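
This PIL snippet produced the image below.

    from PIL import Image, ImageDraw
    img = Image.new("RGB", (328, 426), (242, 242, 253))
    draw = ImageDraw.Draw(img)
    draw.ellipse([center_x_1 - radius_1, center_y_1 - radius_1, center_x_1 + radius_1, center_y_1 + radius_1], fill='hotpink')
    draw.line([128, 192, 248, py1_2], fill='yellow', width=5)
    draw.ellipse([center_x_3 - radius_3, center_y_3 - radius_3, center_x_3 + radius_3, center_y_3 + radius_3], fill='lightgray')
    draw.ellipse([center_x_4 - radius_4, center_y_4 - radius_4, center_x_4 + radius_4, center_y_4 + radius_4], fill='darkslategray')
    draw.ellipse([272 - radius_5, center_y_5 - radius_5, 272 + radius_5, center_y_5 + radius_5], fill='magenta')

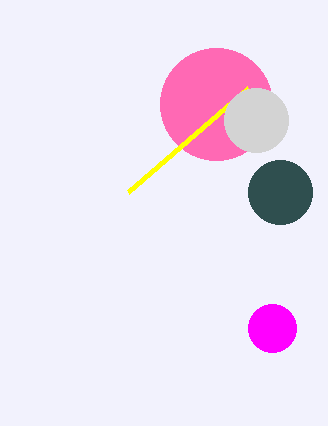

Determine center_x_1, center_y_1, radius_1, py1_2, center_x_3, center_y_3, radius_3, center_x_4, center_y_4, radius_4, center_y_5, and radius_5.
center_x_1 = 216
center_y_1 = 104
radius_1 = 56
py1_2 = 88
center_x_3 = 256
center_y_3 = 120
radius_3 = 32
center_x_4 = 280
center_y_4 = 192
radius_4 = 32
center_y_5 = 328
radius_5 = 24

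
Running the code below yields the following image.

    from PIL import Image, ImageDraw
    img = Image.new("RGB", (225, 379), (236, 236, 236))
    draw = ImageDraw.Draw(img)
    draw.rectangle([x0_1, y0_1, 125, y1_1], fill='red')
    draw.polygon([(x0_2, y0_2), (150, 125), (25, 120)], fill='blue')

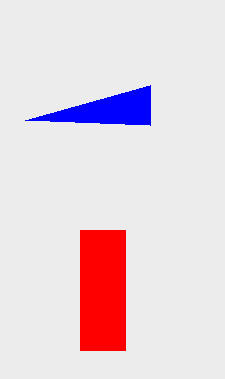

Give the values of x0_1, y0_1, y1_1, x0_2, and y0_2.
x0_1 = 80; y0_1 = 230; y1_1 = 350; x0_2 = 150; y0_2 = 85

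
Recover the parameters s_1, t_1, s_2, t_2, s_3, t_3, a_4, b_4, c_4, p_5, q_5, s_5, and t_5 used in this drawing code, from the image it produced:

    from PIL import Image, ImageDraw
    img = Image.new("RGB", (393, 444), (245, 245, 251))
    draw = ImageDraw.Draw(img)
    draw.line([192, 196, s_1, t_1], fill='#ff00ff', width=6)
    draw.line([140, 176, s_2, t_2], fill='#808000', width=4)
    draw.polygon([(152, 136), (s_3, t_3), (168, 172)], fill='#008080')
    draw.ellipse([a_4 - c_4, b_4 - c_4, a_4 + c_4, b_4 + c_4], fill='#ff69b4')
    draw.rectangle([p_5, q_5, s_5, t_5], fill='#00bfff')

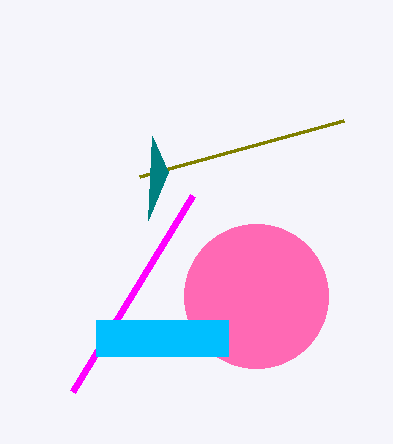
s_1 = 72, t_1 = 392, s_2 = 344, t_2 = 120, s_3 = 148, t_3 = 220, a_4 = 256, b_4 = 296, c_4 = 72, p_5 = 96, q_5 = 320, s_5 = 228, t_5 = 356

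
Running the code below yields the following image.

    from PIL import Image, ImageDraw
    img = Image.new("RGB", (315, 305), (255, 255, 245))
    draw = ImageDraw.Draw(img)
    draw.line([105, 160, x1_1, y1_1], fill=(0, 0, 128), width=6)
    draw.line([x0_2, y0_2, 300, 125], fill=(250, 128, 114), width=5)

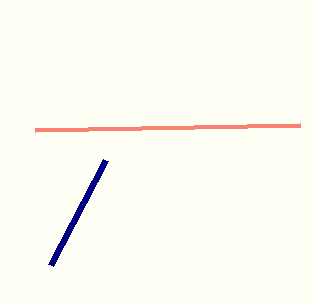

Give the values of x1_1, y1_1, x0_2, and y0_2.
x1_1 = 50, y1_1 = 265, x0_2 = 35, y0_2 = 130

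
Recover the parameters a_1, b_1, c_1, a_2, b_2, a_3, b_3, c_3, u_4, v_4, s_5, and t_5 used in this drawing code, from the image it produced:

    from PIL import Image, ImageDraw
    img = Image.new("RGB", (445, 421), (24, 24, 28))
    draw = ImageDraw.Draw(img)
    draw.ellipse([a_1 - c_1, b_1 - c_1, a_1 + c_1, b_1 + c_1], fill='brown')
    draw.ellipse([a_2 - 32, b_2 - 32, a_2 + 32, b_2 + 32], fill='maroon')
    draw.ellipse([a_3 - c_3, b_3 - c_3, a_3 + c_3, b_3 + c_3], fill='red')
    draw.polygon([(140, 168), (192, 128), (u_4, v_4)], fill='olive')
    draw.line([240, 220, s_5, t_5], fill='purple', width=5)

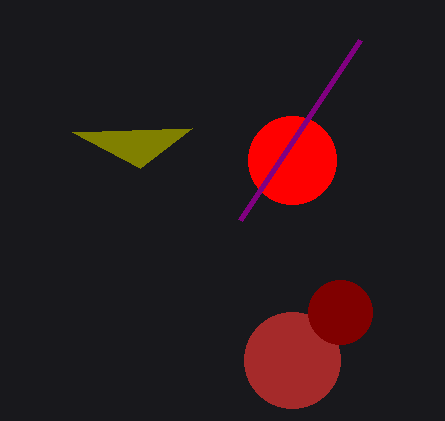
a_1 = 292, b_1 = 360, c_1 = 48, a_2 = 340, b_2 = 312, a_3 = 292, b_3 = 160, c_3 = 44, u_4 = 72, v_4 = 132, s_5 = 360, t_5 = 40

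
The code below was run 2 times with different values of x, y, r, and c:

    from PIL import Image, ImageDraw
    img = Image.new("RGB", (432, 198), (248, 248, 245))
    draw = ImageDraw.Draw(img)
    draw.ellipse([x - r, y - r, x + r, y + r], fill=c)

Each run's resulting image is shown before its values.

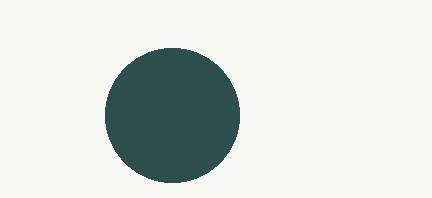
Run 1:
x = 172; y = 115; r = 67; c = 'darkslategray'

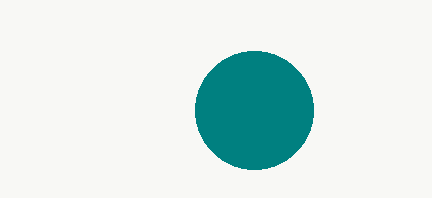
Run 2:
x = 254, y = 110, r = 59, c = 'teal'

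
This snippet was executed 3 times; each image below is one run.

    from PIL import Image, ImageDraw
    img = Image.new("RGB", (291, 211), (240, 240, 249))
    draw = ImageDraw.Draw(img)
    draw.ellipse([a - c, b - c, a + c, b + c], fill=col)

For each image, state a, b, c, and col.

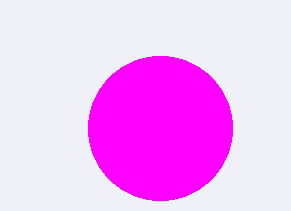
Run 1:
a = 160, b = 128, c = 72, col = 'magenta'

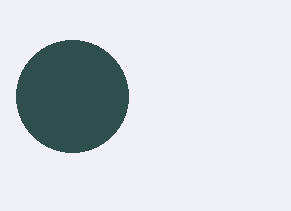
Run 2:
a = 72, b = 96, c = 56, col = 'darkslategray'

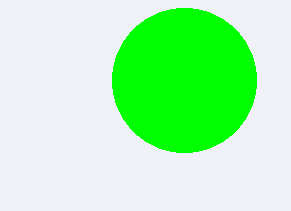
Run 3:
a = 184, b = 80, c = 72, col = 'lime'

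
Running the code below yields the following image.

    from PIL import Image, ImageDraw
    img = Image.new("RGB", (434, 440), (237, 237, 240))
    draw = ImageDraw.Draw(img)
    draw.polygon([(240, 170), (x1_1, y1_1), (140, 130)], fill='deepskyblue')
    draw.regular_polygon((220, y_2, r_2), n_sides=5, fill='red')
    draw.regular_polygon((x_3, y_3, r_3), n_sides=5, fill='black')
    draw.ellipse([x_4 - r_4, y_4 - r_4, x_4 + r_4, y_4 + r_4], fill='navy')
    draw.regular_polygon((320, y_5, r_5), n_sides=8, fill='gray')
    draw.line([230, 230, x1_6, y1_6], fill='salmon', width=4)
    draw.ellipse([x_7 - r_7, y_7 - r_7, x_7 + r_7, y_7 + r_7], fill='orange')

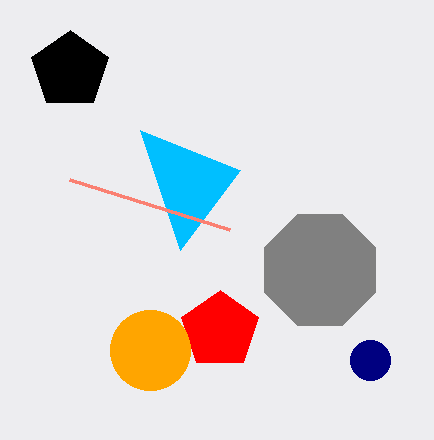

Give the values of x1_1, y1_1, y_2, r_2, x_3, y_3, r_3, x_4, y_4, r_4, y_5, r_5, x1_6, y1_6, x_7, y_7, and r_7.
x1_1 = 180
y1_1 = 250
y_2 = 330
r_2 = 40
x_3 = 70
y_3 = 70
r_3 = 40
x_4 = 370
y_4 = 360
r_4 = 20
y_5 = 270
r_5 = 60
x1_6 = 70
y1_6 = 180
x_7 = 150
y_7 = 350
r_7 = 40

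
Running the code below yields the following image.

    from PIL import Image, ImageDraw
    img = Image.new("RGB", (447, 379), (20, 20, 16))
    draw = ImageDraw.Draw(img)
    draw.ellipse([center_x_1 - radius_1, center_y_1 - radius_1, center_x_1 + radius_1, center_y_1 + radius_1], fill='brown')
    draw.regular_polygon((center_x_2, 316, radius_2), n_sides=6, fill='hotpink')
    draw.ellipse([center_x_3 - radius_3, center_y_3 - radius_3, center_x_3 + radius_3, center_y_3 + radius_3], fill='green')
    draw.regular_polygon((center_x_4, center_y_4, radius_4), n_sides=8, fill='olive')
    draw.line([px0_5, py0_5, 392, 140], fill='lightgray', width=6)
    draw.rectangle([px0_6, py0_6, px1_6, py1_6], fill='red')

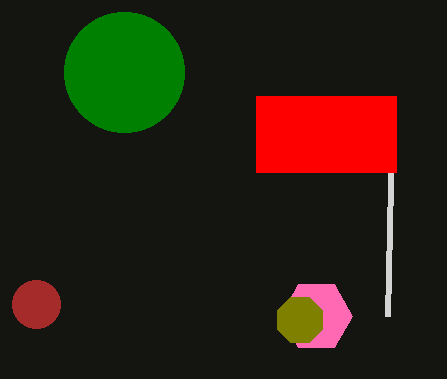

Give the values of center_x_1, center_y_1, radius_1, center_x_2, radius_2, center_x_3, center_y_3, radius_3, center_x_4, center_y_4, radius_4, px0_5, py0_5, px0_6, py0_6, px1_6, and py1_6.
center_x_1 = 36; center_y_1 = 304; radius_1 = 24; center_x_2 = 316; radius_2 = 36; center_x_3 = 124; center_y_3 = 72; radius_3 = 60; center_x_4 = 300; center_y_4 = 320; radius_4 = 24; px0_5 = 388; py0_5 = 316; px0_6 = 256; py0_6 = 96; px1_6 = 396; py1_6 = 172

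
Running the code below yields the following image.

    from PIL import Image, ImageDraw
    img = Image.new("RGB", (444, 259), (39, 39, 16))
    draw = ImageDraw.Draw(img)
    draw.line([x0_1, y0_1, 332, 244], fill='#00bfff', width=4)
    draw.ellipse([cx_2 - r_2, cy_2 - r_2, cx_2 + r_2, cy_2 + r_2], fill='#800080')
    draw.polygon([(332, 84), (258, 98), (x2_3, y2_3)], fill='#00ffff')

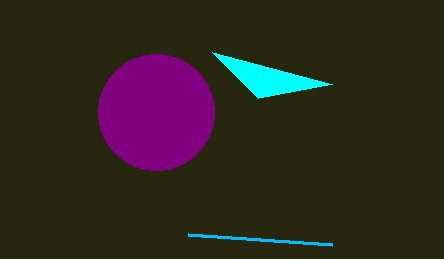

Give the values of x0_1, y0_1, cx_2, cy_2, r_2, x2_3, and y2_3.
x0_1 = 188; y0_1 = 234; cx_2 = 156; cy_2 = 112; r_2 = 58; x2_3 = 212; y2_3 = 52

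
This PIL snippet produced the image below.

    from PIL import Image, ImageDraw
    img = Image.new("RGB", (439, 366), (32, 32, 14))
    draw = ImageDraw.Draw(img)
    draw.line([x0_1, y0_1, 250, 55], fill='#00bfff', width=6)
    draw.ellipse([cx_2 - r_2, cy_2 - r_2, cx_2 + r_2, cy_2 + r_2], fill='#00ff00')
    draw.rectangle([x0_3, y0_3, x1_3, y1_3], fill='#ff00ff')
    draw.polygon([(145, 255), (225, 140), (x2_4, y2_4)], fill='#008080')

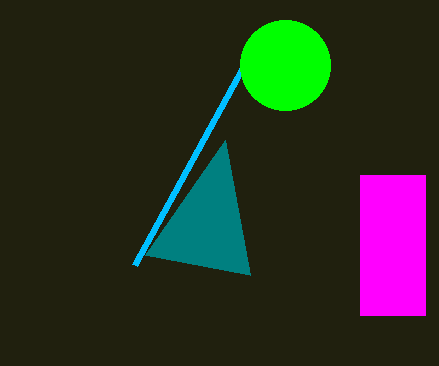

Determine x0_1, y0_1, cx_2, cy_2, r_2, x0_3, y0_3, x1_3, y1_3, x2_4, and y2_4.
x0_1 = 135
y0_1 = 265
cx_2 = 285
cy_2 = 65
r_2 = 45
x0_3 = 360
y0_3 = 175
x1_3 = 425
y1_3 = 315
x2_4 = 250
y2_4 = 275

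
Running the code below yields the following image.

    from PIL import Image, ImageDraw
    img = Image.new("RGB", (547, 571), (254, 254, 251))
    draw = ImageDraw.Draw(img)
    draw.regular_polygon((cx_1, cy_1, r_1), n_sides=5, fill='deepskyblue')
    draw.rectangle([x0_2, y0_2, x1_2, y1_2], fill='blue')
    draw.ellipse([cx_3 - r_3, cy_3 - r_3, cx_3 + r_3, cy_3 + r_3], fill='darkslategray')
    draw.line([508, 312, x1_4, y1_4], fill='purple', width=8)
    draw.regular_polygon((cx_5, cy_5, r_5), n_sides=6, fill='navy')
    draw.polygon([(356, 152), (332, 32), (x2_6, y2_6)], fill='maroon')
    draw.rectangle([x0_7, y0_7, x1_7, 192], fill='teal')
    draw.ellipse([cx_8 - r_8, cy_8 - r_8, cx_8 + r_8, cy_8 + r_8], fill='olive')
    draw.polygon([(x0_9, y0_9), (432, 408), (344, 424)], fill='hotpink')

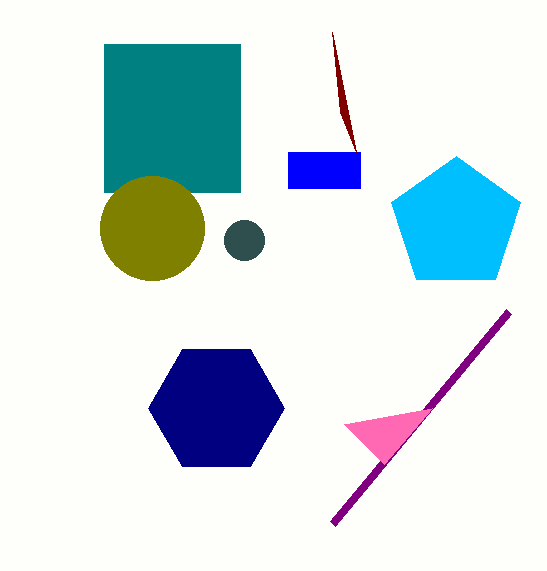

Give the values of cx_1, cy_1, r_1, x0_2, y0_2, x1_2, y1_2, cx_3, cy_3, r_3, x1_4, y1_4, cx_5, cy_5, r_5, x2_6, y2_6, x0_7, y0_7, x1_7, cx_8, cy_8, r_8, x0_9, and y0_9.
cx_1 = 456, cy_1 = 224, r_1 = 68, x0_2 = 288, y0_2 = 152, x1_2 = 360, y1_2 = 188, cx_3 = 244, cy_3 = 240, r_3 = 20, x1_4 = 332, y1_4 = 524, cx_5 = 216, cy_5 = 408, r_5 = 68, x2_6 = 340, y2_6 = 112, x0_7 = 104, y0_7 = 44, x1_7 = 240, cx_8 = 152, cy_8 = 228, r_8 = 52, x0_9 = 384, y0_9 = 464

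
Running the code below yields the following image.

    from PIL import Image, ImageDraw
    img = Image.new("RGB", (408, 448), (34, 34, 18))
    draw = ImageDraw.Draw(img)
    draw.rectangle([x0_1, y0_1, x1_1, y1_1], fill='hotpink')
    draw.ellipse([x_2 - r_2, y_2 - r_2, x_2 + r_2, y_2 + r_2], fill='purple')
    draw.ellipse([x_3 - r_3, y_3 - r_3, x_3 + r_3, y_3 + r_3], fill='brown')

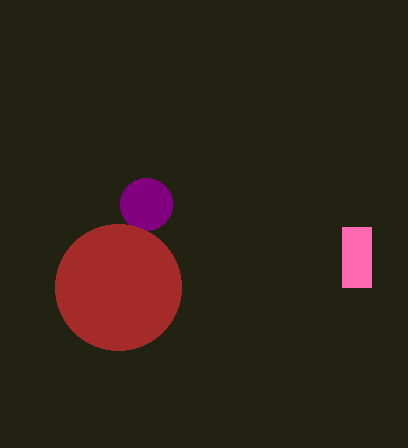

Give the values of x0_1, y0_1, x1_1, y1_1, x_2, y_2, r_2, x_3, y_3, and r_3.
x0_1 = 342, y0_1 = 227, x1_1 = 371, y1_1 = 287, x_2 = 146, y_2 = 204, r_2 = 26, x_3 = 118, y_3 = 287, r_3 = 63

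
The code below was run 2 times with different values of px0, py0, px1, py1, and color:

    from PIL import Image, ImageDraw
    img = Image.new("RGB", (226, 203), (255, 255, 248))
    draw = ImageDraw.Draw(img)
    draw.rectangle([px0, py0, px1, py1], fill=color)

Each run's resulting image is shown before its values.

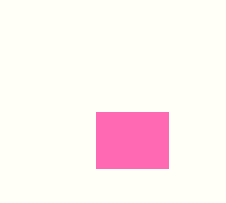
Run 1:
px0 = 96, py0 = 112, px1 = 168, py1 = 168, color = 'hotpink'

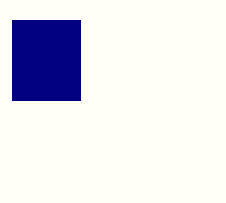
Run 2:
px0 = 12; py0 = 20; px1 = 80; py1 = 100; color = 'navy'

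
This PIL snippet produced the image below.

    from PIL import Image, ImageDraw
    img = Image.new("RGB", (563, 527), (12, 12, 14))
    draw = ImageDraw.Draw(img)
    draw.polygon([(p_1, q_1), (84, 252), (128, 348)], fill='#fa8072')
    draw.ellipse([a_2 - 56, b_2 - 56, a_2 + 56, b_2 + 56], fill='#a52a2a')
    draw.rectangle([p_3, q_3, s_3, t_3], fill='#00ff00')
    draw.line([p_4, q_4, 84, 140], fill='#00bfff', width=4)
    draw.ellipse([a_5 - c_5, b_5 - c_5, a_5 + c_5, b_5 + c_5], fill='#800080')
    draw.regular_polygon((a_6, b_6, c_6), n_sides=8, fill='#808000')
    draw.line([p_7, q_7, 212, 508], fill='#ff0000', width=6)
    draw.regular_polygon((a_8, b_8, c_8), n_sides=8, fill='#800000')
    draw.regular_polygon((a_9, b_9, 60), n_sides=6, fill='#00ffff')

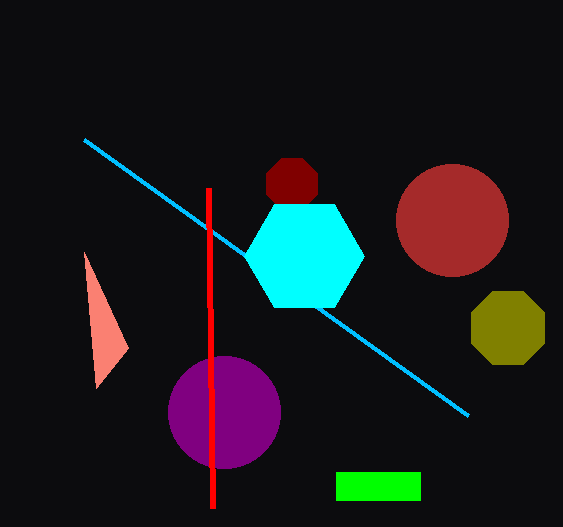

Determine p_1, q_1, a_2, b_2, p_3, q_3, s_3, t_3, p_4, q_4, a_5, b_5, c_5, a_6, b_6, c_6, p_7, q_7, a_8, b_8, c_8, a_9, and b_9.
p_1 = 96, q_1 = 388, a_2 = 452, b_2 = 220, p_3 = 336, q_3 = 472, s_3 = 420, t_3 = 500, p_4 = 468, q_4 = 416, a_5 = 224, b_5 = 412, c_5 = 56, a_6 = 508, b_6 = 328, c_6 = 40, p_7 = 208, q_7 = 188, a_8 = 292, b_8 = 184, c_8 = 28, a_9 = 304, b_9 = 256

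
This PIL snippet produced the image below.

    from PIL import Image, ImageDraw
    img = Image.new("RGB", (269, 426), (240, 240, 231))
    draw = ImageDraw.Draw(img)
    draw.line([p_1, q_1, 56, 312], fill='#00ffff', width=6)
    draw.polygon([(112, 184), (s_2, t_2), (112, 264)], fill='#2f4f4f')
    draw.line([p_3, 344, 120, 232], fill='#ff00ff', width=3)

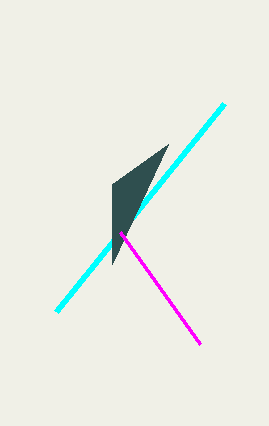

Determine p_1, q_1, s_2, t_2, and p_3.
p_1 = 224, q_1 = 104, s_2 = 168, t_2 = 144, p_3 = 200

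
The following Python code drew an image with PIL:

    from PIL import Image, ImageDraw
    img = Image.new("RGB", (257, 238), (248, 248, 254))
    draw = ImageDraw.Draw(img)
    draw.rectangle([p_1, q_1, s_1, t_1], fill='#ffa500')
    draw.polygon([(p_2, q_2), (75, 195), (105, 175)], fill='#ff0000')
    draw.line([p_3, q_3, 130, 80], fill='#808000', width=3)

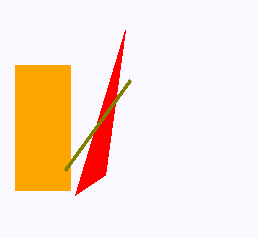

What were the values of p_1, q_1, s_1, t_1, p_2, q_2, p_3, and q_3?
p_1 = 15; q_1 = 65; s_1 = 70; t_1 = 190; p_2 = 125; q_2 = 30; p_3 = 65; q_3 = 170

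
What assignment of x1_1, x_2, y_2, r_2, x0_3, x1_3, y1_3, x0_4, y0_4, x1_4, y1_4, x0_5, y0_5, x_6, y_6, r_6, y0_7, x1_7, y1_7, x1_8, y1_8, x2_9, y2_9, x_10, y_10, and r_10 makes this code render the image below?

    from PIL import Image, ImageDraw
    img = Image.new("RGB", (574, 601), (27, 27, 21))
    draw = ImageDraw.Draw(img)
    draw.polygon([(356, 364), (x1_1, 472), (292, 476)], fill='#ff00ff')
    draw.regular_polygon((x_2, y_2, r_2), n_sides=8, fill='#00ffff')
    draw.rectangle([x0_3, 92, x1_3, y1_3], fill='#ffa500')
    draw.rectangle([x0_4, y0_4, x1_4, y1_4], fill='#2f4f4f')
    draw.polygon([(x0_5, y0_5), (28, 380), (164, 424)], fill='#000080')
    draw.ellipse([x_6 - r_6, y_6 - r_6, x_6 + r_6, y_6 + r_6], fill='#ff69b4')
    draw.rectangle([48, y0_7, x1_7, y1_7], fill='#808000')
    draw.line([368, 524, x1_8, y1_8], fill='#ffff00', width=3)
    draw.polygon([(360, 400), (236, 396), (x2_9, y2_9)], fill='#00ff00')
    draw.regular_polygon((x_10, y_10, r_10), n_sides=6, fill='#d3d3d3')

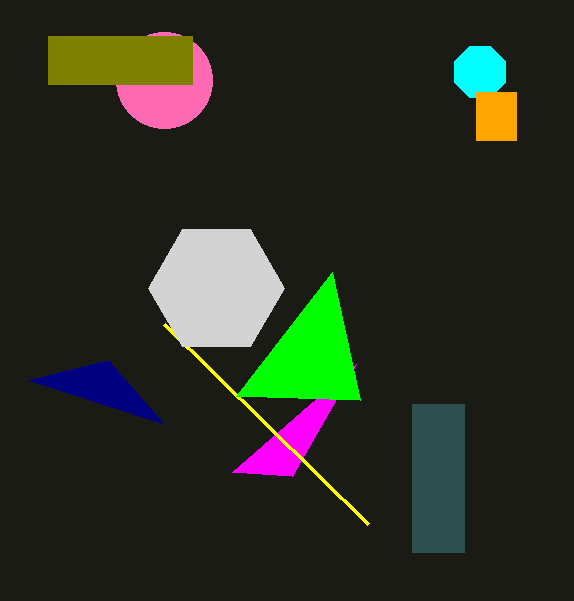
x1_1 = 232
x_2 = 480
y_2 = 72
r_2 = 28
x0_3 = 476
x1_3 = 516
y1_3 = 140
x0_4 = 412
y0_4 = 404
x1_4 = 464
y1_4 = 552
x0_5 = 108
y0_5 = 360
x_6 = 164
y_6 = 80
r_6 = 48
y0_7 = 36
x1_7 = 192
y1_7 = 84
x1_8 = 164
y1_8 = 324
x2_9 = 332
y2_9 = 272
x_10 = 216
y_10 = 288
r_10 = 68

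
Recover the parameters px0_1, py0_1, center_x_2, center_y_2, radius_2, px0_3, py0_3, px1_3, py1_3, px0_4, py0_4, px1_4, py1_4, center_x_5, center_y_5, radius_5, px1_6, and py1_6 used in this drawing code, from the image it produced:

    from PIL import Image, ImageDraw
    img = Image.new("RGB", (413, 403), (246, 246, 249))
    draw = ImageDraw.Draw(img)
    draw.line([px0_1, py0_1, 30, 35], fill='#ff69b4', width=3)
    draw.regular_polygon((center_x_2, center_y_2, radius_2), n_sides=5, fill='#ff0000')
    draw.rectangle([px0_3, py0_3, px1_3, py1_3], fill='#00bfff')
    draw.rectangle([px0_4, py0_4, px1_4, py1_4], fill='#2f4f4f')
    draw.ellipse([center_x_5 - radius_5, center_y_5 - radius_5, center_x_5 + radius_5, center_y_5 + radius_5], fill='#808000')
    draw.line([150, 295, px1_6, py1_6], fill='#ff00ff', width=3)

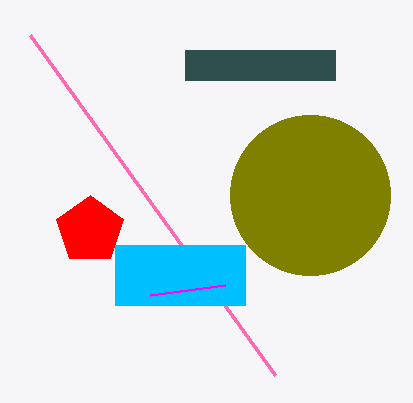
px0_1 = 275
py0_1 = 375
center_x_2 = 90
center_y_2 = 230
radius_2 = 35
px0_3 = 115
py0_3 = 245
px1_3 = 245
py1_3 = 305
px0_4 = 185
py0_4 = 50
px1_4 = 335
py1_4 = 80
center_x_5 = 310
center_y_5 = 195
radius_5 = 80
px1_6 = 225
py1_6 = 285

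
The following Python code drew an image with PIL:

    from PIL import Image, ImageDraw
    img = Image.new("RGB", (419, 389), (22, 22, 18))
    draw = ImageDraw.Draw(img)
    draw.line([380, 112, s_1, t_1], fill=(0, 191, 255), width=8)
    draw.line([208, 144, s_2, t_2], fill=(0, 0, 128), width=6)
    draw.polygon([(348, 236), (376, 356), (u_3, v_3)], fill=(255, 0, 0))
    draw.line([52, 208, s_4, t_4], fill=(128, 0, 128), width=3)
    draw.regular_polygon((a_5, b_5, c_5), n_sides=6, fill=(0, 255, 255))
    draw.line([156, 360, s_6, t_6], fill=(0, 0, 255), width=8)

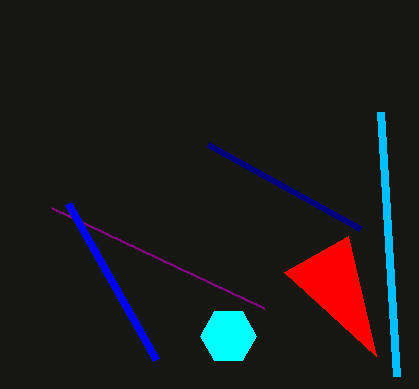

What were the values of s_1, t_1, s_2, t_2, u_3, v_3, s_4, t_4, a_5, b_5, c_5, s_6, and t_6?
s_1 = 396
t_1 = 376
s_2 = 360
t_2 = 228
u_3 = 284
v_3 = 272
s_4 = 264
t_4 = 308
a_5 = 228
b_5 = 336
c_5 = 28
s_6 = 68
t_6 = 204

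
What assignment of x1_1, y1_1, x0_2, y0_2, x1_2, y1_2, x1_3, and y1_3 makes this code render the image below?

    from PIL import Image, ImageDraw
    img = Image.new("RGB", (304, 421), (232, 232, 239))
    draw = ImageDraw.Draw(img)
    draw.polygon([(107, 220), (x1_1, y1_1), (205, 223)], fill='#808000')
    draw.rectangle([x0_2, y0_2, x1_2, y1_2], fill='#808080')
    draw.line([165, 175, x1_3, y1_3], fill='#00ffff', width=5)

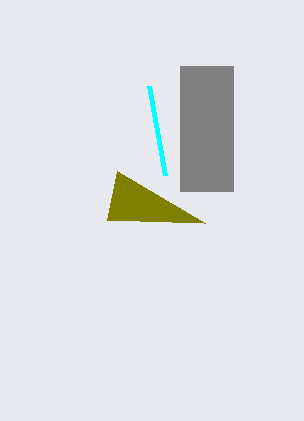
x1_1 = 117; y1_1 = 171; x0_2 = 180; y0_2 = 66; x1_2 = 233; y1_2 = 191; x1_3 = 149; y1_3 = 86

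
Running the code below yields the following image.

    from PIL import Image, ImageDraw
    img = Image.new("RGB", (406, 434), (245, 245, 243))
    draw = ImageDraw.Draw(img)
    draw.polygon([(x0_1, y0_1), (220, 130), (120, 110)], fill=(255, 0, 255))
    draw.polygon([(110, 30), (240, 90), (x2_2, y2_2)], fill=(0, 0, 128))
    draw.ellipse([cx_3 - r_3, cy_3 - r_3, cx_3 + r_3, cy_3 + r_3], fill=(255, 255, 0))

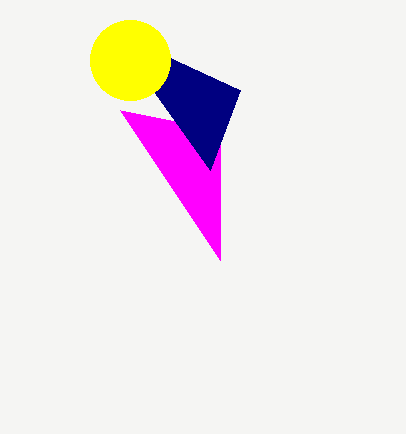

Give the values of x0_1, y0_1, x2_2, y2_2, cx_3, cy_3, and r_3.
x0_1 = 220, y0_1 = 260, x2_2 = 210, y2_2 = 170, cx_3 = 130, cy_3 = 60, r_3 = 40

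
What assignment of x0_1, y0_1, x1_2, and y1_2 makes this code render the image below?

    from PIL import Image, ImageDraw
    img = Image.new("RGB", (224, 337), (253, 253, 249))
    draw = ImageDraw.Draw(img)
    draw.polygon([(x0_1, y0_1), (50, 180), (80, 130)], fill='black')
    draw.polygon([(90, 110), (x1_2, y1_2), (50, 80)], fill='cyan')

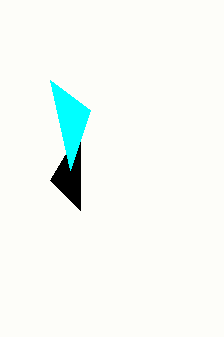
x0_1 = 80
y0_1 = 210
x1_2 = 70
y1_2 = 170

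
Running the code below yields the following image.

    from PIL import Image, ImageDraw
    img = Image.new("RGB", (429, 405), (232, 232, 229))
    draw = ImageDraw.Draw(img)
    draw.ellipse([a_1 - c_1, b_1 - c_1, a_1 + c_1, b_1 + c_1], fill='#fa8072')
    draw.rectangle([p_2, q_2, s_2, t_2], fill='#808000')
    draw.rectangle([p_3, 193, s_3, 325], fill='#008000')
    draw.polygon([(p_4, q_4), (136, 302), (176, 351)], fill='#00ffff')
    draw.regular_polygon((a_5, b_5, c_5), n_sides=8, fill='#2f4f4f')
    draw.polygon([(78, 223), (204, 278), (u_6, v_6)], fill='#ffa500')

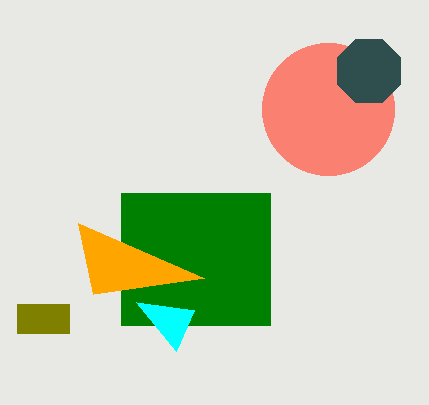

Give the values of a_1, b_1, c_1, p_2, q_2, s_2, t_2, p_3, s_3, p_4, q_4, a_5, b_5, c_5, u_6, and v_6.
a_1 = 328, b_1 = 109, c_1 = 66, p_2 = 17, q_2 = 304, s_2 = 69, t_2 = 333, p_3 = 121, s_3 = 270, p_4 = 194, q_4 = 310, a_5 = 369, b_5 = 71, c_5 = 34, u_6 = 93, v_6 = 294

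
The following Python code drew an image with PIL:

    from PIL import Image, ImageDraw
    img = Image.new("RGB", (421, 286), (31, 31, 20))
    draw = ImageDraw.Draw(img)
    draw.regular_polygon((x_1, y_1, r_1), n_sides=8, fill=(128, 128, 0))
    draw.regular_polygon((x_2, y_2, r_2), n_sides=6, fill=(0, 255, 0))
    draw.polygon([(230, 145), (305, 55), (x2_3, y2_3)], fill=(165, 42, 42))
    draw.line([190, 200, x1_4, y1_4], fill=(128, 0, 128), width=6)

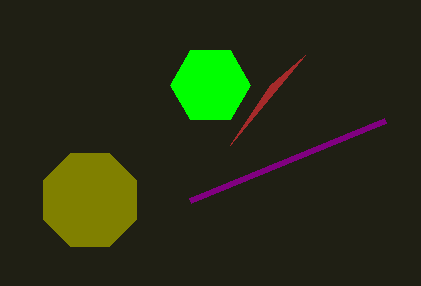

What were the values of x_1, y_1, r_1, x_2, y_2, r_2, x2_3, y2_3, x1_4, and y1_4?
x_1 = 90
y_1 = 200
r_1 = 50
x_2 = 210
y_2 = 85
r_2 = 40
x2_3 = 270
y2_3 = 85
x1_4 = 385
y1_4 = 120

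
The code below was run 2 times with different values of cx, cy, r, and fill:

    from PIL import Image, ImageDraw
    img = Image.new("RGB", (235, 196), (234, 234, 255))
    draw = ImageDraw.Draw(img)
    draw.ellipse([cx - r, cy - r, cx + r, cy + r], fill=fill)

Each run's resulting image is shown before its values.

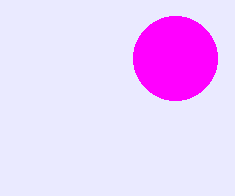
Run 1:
cx = 175
cy = 58
r = 42
fill = 'magenta'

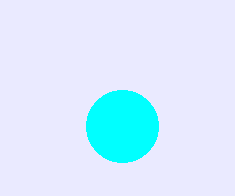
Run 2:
cx = 122, cy = 126, r = 36, fill = 'cyan'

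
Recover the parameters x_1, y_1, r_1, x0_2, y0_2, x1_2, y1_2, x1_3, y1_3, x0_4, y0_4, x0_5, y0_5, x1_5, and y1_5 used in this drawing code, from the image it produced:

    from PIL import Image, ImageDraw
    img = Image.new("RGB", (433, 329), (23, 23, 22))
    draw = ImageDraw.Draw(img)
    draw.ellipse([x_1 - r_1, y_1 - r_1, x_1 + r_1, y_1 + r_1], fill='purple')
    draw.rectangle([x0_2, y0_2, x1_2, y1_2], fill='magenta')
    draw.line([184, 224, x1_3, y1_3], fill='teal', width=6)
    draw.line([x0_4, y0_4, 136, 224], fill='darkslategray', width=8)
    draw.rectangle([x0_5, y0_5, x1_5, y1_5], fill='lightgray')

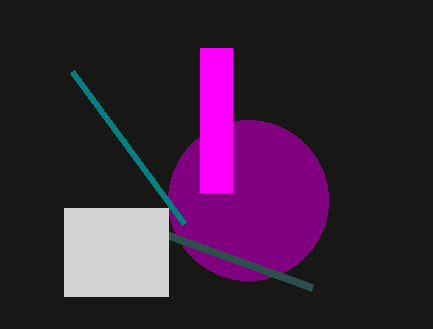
x_1 = 248
y_1 = 200
r_1 = 80
x0_2 = 200
y0_2 = 48
x1_2 = 232
y1_2 = 192
x1_3 = 72
y1_3 = 72
x0_4 = 312
y0_4 = 288
x0_5 = 64
y0_5 = 208
x1_5 = 168
y1_5 = 296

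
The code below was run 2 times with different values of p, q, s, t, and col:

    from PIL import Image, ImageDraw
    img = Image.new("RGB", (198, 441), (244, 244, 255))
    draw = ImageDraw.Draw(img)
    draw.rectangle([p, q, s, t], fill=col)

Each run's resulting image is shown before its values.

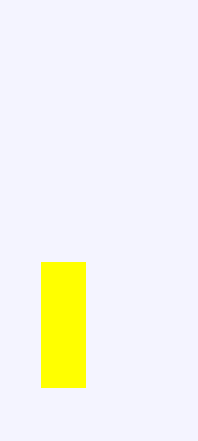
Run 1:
p = 41; q = 262; s = 85; t = 387; col = 'yellow'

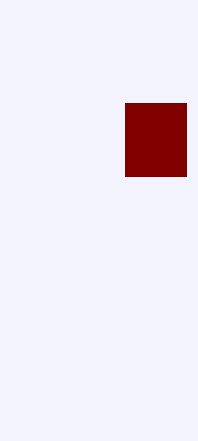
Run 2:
p = 125; q = 103; s = 186; t = 176; col = 'maroon'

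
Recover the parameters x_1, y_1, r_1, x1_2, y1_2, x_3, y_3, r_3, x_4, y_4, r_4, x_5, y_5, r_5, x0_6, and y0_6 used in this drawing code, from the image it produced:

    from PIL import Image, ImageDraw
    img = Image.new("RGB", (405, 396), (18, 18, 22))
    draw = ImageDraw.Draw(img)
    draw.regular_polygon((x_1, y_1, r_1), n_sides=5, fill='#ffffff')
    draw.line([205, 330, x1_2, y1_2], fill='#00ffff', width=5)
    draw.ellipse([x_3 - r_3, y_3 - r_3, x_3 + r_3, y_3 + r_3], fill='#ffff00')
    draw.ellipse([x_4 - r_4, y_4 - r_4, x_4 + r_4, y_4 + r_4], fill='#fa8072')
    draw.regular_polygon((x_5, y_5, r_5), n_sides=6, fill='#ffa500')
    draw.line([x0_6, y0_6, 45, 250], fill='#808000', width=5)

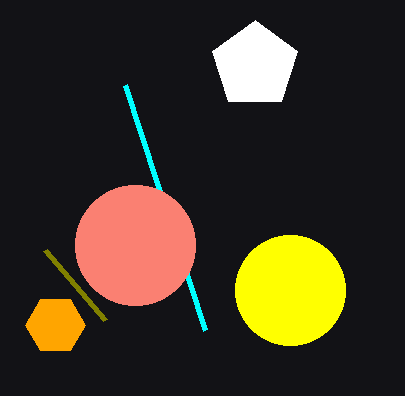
x_1 = 255
y_1 = 65
r_1 = 45
x1_2 = 125
y1_2 = 85
x_3 = 290
y_3 = 290
r_3 = 55
x_4 = 135
y_4 = 245
r_4 = 60
x_5 = 55
y_5 = 325
r_5 = 30
x0_6 = 105
y0_6 = 320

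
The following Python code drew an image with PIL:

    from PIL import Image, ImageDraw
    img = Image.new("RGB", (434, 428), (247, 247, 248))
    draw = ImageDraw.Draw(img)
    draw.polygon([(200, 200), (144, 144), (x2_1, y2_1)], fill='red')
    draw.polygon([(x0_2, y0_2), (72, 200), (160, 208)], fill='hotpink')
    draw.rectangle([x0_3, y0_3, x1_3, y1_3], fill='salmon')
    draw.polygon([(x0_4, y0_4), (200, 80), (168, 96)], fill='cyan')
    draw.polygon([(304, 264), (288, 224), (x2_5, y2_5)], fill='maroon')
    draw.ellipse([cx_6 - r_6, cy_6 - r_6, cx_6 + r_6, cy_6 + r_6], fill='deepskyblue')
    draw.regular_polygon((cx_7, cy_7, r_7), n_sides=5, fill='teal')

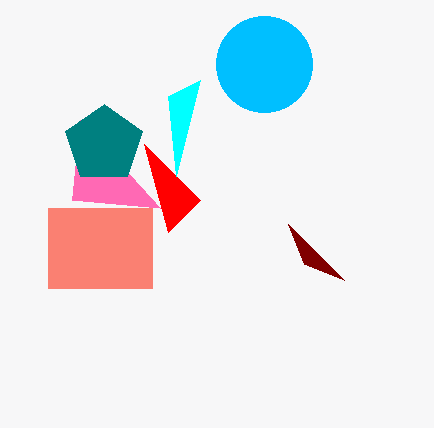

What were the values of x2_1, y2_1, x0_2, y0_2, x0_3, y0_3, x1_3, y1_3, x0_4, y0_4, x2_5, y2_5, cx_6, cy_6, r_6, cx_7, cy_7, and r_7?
x2_1 = 168
y2_1 = 232
x0_2 = 80
y0_2 = 120
x0_3 = 48
y0_3 = 208
x1_3 = 152
y1_3 = 288
x0_4 = 176
y0_4 = 176
x2_5 = 344
y2_5 = 280
cx_6 = 264
cy_6 = 64
r_6 = 48
cx_7 = 104
cy_7 = 144
r_7 = 40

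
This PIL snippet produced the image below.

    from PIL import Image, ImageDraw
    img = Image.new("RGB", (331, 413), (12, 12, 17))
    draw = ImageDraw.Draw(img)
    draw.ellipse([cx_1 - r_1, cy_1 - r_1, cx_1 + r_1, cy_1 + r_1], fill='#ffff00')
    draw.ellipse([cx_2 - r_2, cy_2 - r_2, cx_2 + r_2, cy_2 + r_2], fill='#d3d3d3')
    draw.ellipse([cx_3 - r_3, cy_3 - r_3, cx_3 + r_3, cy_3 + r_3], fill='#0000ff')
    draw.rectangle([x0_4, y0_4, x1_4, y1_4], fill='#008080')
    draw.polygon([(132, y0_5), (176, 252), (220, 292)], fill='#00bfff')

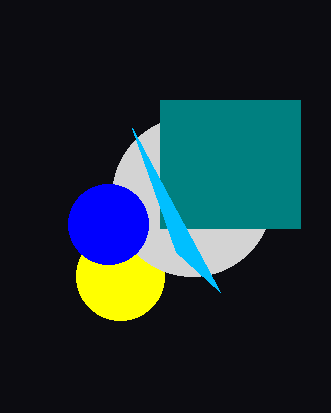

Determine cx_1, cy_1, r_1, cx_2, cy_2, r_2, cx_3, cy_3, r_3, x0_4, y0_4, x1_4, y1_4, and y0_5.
cx_1 = 120, cy_1 = 276, r_1 = 44, cx_2 = 192, cy_2 = 196, r_2 = 80, cx_3 = 108, cy_3 = 224, r_3 = 40, x0_4 = 160, y0_4 = 100, x1_4 = 300, y1_4 = 228, y0_5 = 128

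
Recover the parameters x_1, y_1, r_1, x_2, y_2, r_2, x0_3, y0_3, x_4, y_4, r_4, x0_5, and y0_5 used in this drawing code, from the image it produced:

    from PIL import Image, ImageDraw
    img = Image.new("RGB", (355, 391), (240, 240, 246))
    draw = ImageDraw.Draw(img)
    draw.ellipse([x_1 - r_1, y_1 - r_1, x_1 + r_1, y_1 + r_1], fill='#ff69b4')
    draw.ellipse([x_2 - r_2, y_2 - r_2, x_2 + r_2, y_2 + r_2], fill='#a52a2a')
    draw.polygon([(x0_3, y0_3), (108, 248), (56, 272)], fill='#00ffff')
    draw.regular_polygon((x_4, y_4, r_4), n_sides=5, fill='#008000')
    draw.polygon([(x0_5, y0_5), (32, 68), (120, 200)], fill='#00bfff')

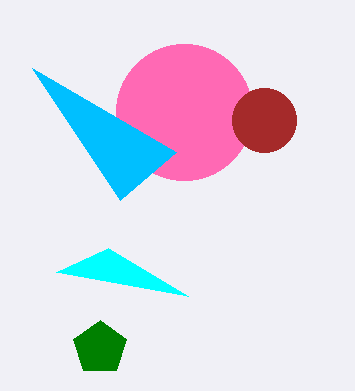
x_1 = 184; y_1 = 112; r_1 = 68; x_2 = 264; y_2 = 120; r_2 = 32; x0_3 = 188; y0_3 = 296; x_4 = 100; y_4 = 348; r_4 = 28; x0_5 = 176; y0_5 = 152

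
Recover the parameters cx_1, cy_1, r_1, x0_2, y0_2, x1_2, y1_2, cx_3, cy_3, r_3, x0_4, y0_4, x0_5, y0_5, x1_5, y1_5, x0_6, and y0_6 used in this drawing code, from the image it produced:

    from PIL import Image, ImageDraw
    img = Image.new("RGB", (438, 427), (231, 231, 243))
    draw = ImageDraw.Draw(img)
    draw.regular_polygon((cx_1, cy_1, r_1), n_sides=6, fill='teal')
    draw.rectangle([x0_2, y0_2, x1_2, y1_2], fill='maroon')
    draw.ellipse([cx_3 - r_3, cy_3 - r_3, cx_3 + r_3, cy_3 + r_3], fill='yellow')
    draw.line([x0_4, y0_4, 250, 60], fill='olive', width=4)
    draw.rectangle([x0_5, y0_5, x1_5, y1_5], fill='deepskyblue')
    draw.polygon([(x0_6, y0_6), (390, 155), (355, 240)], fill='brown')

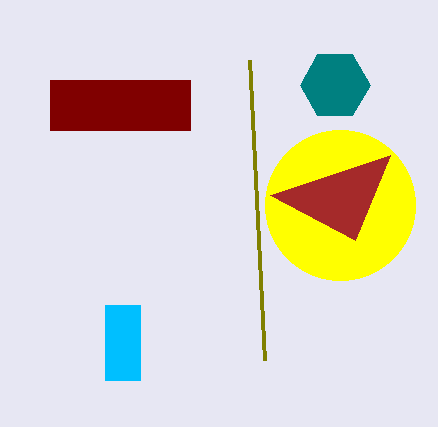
cx_1 = 335, cy_1 = 85, r_1 = 35, x0_2 = 50, y0_2 = 80, x1_2 = 190, y1_2 = 130, cx_3 = 340, cy_3 = 205, r_3 = 75, x0_4 = 265, y0_4 = 360, x0_5 = 105, y0_5 = 305, x1_5 = 140, y1_5 = 380, x0_6 = 270, y0_6 = 195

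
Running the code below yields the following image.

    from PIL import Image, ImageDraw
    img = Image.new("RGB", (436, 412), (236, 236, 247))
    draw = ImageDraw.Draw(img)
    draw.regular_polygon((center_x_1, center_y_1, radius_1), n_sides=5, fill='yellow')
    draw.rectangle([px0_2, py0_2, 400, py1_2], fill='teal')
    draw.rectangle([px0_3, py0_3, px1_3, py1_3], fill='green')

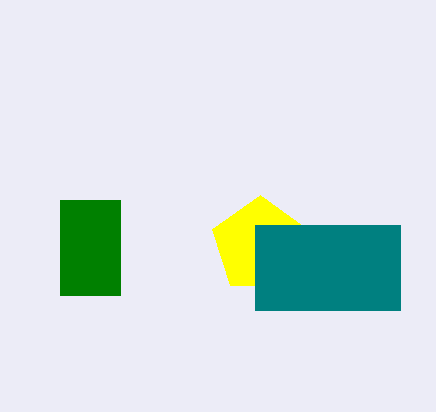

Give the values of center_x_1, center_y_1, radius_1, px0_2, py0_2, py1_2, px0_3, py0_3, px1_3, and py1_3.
center_x_1 = 260, center_y_1 = 245, radius_1 = 50, px0_2 = 255, py0_2 = 225, py1_2 = 310, px0_3 = 60, py0_3 = 200, px1_3 = 120, py1_3 = 295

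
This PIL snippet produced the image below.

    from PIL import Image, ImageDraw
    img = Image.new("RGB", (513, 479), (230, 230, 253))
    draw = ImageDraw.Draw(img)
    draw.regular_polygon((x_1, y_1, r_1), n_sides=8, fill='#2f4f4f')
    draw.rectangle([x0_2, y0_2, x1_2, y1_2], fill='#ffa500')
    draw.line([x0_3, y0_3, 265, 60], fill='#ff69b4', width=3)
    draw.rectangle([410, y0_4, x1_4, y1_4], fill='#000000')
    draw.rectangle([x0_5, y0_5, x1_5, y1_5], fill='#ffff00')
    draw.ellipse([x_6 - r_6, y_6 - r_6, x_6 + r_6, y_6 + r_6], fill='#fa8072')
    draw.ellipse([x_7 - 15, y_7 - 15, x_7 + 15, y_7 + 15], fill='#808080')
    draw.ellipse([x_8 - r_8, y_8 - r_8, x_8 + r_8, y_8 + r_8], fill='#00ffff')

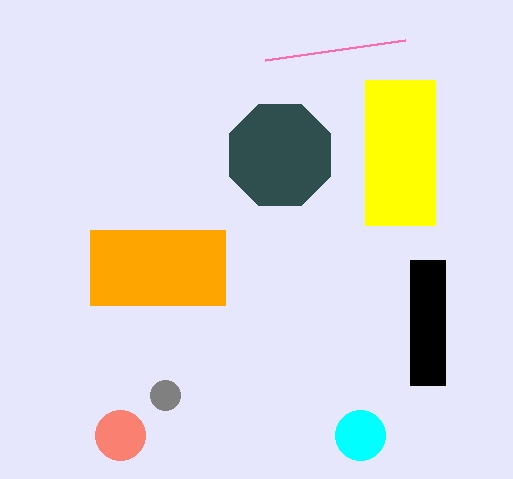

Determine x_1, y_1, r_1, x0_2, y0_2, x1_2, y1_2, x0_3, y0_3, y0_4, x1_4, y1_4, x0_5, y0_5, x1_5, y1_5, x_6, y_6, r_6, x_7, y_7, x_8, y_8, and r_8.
x_1 = 280; y_1 = 155; r_1 = 55; x0_2 = 90; y0_2 = 230; x1_2 = 225; y1_2 = 305; x0_3 = 405; y0_3 = 40; y0_4 = 260; x1_4 = 445; y1_4 = 385; x0_5 = 365; y0_5 = 80; x1_5 = 435; y1_5 = 225; x_6 = 120; y_6 = 435; r_6 = 25; x_7 = 165; y_7 = 395; x_8 = 360; y_8 = 435; r_8 = 25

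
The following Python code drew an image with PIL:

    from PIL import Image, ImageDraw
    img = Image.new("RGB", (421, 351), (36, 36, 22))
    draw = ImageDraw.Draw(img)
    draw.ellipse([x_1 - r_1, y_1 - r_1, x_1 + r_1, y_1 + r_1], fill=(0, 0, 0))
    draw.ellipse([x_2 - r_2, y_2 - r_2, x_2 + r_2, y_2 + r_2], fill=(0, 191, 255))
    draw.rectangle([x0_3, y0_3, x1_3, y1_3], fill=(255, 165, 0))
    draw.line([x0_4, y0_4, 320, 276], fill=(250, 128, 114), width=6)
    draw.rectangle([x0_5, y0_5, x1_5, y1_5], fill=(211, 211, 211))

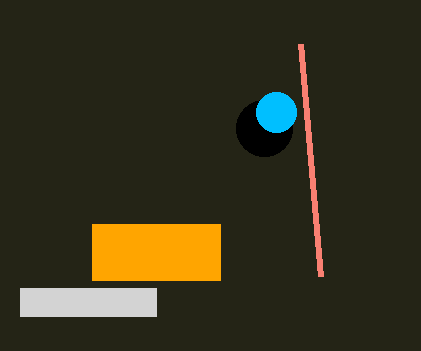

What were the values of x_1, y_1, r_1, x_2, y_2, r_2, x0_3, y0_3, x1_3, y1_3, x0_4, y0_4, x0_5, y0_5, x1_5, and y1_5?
x_1 = 264
y_1 = 128
r_1 = 28
x_2 = 276
y_2 = 112
r_2 = 20
x0_3 = 92
y0_3 = 224
x1_3 = 220
y1_3 = 280
x0_4 = 300
y0_4 = 44
x0_5 = 20
y0_5 = 288
x1_5 = 156
y1_5 = 316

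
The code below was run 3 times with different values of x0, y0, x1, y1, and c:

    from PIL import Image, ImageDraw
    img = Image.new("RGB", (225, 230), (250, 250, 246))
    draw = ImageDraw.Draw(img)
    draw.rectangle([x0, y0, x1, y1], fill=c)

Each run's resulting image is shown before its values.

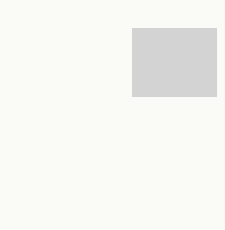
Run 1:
x0 = 132
y0 = 28
x1 = 216
y1 = 96
c = 'lightgray'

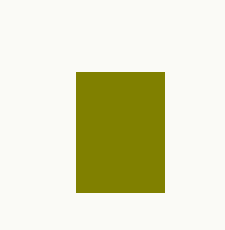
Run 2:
x0 = 76
y0 = 72
x1 = 164
y1 = 192
c = 'olive'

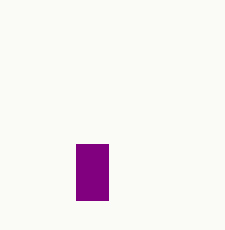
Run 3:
x0 = 76
y0 = 144
x1 = 108
y1 = 200
c = 'purple'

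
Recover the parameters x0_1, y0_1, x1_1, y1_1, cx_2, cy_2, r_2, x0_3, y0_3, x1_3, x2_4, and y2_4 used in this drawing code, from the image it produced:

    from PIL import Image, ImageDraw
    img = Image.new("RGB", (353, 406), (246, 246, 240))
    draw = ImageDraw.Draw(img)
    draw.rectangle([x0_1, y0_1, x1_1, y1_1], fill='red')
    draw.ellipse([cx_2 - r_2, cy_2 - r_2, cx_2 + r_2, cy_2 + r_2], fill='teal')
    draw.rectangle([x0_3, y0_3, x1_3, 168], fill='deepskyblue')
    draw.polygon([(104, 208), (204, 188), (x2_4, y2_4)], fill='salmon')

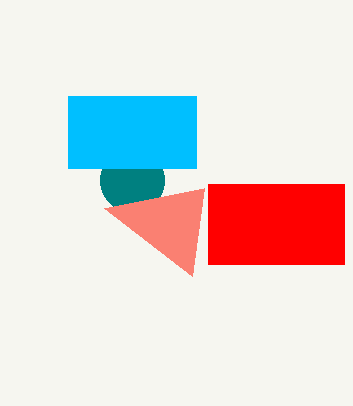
x0_1 = 208
y0_1 = 184
x1_1 = 344
y1_1 = 264
cx_2 = 132
cy_2 = 180
r_2 = 32
x0_3 = 68
y0_3 = 96
x1_3 = 196
x2_4 = 192
y2_4 = 276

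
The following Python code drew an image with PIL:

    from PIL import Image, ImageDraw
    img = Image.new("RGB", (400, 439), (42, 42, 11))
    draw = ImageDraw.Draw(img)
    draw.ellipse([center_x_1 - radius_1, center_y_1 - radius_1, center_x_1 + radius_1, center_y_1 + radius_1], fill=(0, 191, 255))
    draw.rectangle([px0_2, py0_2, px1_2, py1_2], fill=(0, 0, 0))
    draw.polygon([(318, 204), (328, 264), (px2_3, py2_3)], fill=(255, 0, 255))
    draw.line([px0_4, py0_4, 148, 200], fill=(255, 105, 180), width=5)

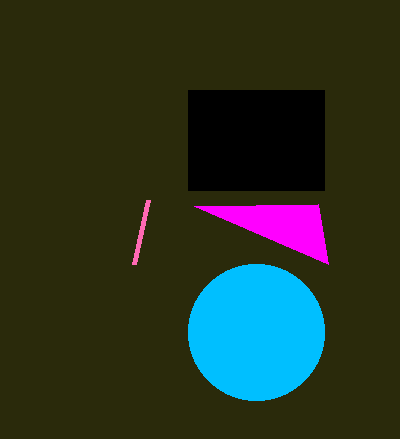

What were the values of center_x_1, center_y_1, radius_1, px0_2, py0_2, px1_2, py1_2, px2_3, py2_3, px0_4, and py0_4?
center_x_1 = 256
center_y_1 = 332
radius_1 = 68
px0_2 = 188
py0_2 = 90
px1_2 = 324
py1_2 = 190
px2_3 = 194
py2_3 = 206
px0_4 = 134
py0_4 = 264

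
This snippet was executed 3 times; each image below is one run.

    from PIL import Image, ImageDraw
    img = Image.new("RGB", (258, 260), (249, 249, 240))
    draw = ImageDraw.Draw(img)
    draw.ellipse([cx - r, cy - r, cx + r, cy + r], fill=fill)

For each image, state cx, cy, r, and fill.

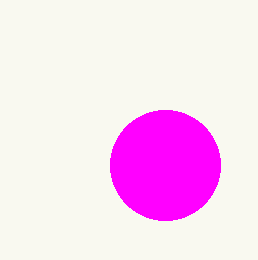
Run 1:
cx = 165
cy = 165
r = 55
fill = 'magenta'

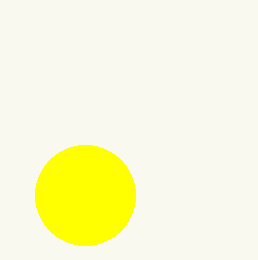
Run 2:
cx = 85, cy = 195, r = 50, fill = 'yellow'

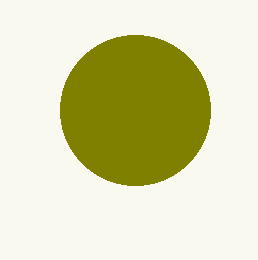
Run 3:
cx = 135, cy = 110, r = 75, fill = 'olive'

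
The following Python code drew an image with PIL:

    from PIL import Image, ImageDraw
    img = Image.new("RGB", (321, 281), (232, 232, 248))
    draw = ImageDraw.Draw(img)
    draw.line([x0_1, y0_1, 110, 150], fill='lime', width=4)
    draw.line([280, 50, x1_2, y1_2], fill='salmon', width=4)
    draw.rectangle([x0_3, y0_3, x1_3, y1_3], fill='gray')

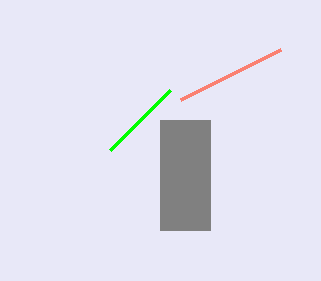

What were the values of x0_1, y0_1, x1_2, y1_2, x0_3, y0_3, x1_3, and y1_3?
x0_1 = 170, y0_1 = 90, x1_2 = 180, y1_2 = 100, x0_3 = 160, y0_3 = 120, x1_3 = 210, y1_3 = 230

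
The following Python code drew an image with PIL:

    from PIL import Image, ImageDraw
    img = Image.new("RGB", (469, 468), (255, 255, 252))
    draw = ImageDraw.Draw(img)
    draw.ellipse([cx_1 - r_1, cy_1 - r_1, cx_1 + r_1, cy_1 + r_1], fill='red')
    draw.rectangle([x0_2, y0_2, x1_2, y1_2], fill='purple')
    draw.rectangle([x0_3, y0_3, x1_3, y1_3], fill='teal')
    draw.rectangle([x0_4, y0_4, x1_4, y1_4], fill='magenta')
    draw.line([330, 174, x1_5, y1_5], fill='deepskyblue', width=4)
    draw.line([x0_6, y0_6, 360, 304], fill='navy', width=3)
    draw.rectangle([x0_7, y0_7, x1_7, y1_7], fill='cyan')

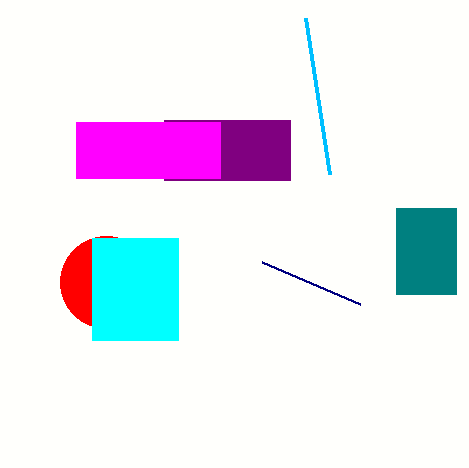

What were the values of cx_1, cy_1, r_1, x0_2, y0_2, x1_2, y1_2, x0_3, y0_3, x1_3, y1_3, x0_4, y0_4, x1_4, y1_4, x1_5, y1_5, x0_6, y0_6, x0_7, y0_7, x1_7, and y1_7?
cx_1 = 106; cy_1 = 282; r_1 = 46; x0_2 = 164; y0_2 = 120; x1_2 = 290; y1_2 = 180; x0_3 = 396; y0_3 = 208; x1_3 = 456; y1_3 = 294; x0_4 = 76; y0_4 = 122; x1_4 = 220; y1_4 = 178; x1_5 = 306; y1_5 = 18; x0_6 = 262; y0_6 = 262; x0_7 = 92; y0_7 = 238; x1_7 = 178; y1_7 = 340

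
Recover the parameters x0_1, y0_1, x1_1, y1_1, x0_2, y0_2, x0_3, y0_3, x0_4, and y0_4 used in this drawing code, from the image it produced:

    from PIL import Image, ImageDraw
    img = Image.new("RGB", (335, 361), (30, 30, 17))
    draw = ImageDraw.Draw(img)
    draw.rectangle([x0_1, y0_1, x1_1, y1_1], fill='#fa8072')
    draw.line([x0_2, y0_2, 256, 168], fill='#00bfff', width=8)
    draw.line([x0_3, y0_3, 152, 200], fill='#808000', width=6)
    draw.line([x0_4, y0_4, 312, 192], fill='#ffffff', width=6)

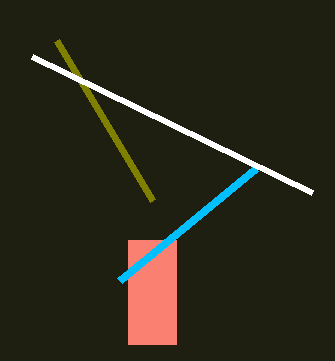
x0_1 = 128
y0_1 = 240
x1_1 = 176
y1_1 = 344
x0_2 = 120
y0_2 = 280
x0_3 = 56
y0_3 = 40
x0_4 = 32
y0_4 = 56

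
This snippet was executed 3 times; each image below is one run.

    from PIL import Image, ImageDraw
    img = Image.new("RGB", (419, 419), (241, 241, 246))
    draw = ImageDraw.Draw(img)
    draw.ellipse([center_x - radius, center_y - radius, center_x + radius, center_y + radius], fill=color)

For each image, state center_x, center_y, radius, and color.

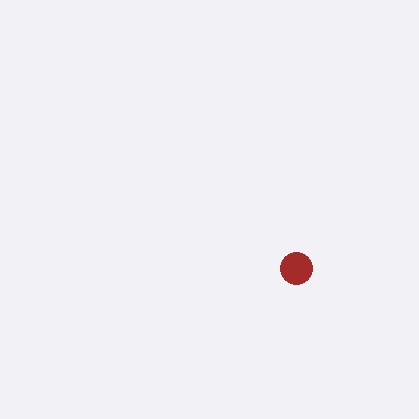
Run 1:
center_x = 296, center_y = 268, radius = 16, color = 'brown'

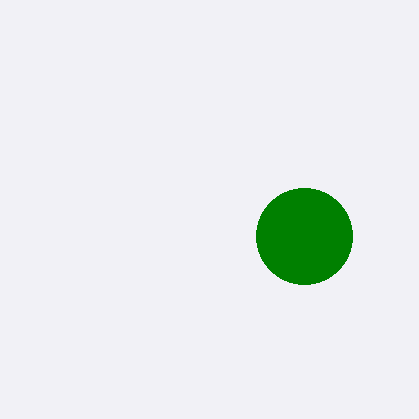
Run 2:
center_x = 304; center_y = 236; radius = 48; color = 'green'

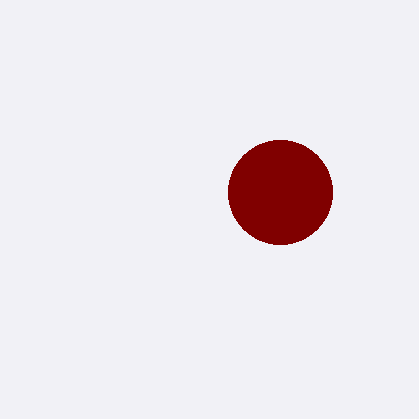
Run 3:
center_x = 280, center_y = 192, radius = 52, color = 'maroon'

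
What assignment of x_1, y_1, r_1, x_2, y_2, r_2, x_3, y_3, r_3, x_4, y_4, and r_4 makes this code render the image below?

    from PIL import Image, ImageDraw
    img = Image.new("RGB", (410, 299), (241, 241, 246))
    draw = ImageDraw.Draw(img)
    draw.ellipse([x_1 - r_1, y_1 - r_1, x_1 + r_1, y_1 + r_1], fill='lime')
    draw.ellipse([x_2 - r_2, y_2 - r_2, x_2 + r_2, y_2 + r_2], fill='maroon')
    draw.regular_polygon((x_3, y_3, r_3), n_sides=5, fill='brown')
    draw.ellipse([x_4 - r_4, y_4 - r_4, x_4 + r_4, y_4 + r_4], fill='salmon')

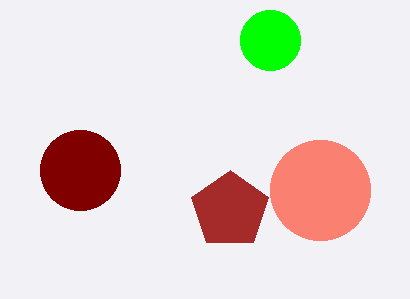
x_1 = 270; y_1 = 40; r_1 = 30; x_2 = 80; y_2 = 170; r_2 = 40; x_3 = 230; y_3 = 210; r_3 = 40; x_4 = 320; y_4 = 190; r_4 = 50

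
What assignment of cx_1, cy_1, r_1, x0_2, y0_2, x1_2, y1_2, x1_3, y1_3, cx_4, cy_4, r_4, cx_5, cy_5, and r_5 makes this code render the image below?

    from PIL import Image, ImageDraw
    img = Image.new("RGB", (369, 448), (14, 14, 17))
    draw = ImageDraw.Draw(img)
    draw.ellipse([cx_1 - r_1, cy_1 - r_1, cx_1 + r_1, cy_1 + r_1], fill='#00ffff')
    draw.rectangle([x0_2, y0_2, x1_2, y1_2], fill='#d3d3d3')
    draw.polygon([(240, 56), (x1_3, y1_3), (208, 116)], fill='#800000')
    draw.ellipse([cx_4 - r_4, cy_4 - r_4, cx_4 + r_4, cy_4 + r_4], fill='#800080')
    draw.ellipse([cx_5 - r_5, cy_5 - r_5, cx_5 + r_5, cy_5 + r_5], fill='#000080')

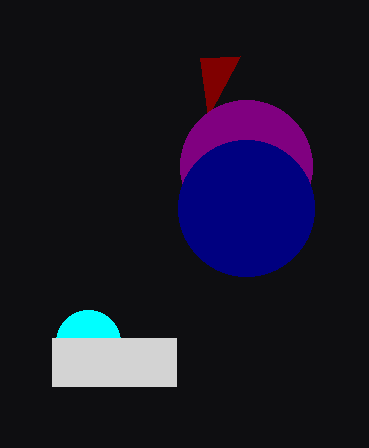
cx_1 = 88
cy_1 = 342
r_1 = 32
x0_2 = 52
y0_2 = 338
x1_2 = 176
y1_2 = 386
x1_3 = 200
y1_3 = 58
cx_4 = 246
cy_4 = 166
r_4 = 66
cx_5 = 246
cy_5 = 208
r_5 = 68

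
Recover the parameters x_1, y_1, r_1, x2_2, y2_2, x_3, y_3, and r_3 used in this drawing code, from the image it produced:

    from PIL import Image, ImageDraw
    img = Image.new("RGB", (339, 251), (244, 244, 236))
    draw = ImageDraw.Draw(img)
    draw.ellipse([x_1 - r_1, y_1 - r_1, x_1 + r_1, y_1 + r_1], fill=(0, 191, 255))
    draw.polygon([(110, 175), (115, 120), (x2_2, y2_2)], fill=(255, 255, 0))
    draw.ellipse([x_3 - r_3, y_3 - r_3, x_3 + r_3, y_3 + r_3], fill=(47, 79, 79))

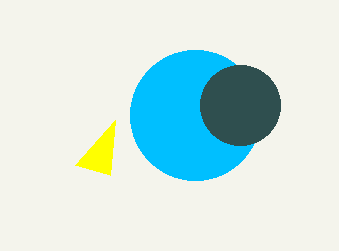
x_1 = 195; y_1 = 115; r_1 = 65; x2_2 = 75; y2_2 = 165; x_3 = 240; y_3 = 105; r_3 = 40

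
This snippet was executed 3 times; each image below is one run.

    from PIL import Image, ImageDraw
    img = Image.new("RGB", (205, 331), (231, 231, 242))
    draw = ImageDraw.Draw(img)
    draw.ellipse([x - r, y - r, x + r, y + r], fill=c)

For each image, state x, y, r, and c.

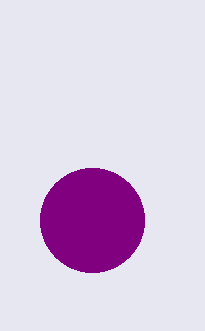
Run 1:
x = 92; y = 220; r = 52; c = 'purple'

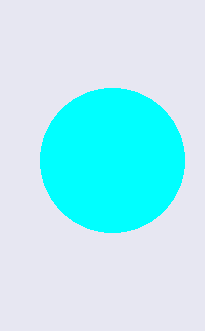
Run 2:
x = 112, y = 160, r = 72, c = 'cyan'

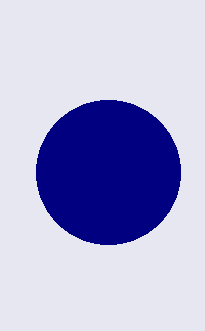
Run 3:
x = 108; y = 172; r = 72; c = 'navy'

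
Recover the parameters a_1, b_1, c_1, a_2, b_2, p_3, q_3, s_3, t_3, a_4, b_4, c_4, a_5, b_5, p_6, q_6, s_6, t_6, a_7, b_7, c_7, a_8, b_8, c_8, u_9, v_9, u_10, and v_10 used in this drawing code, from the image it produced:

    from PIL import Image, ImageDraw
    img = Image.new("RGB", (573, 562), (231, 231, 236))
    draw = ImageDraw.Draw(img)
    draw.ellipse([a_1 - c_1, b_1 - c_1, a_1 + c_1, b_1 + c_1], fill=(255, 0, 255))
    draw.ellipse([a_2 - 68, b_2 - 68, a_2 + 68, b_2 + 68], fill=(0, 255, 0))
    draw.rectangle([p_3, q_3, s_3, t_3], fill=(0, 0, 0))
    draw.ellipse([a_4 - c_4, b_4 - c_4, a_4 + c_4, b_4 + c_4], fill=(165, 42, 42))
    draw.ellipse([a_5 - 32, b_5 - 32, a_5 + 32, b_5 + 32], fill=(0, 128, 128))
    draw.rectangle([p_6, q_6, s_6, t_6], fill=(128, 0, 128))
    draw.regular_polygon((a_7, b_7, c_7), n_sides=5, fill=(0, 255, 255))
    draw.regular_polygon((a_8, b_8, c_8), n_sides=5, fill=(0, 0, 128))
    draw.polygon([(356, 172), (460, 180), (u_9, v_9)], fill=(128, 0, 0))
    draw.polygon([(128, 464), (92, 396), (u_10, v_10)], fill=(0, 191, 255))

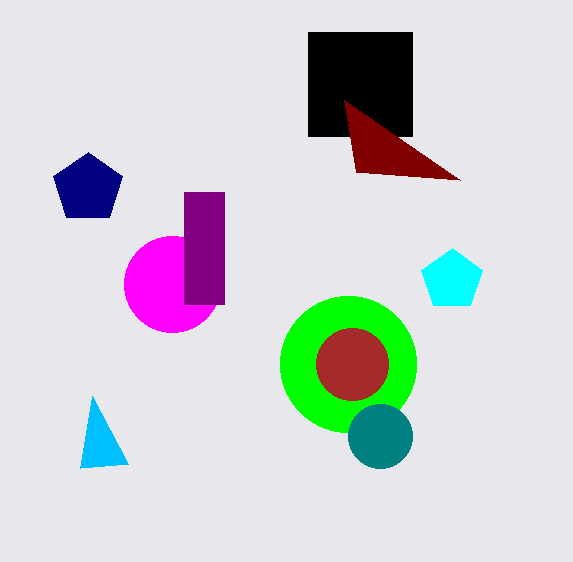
a_1 = 172, b_1 = 284, c_1 = 48, a_2 = 348, b_2 = 364, p_3 = 308, q_3 = 32, s_3 = 412, t_3 = 136, a_4 = 352, b_4 = 364, c_4 = 36, a_5 = 380, b_5 = 436, p_6 = 184, q_6 = 192, s_6 = 224, t_6 = 304, a_7 = 452, b_7 = 280, c_7 = 32, a_8 = 88, b_8 = 188, c_8 = 36, u_9 = 344, v_9 = 100, u_10 = 80, v_10 = 468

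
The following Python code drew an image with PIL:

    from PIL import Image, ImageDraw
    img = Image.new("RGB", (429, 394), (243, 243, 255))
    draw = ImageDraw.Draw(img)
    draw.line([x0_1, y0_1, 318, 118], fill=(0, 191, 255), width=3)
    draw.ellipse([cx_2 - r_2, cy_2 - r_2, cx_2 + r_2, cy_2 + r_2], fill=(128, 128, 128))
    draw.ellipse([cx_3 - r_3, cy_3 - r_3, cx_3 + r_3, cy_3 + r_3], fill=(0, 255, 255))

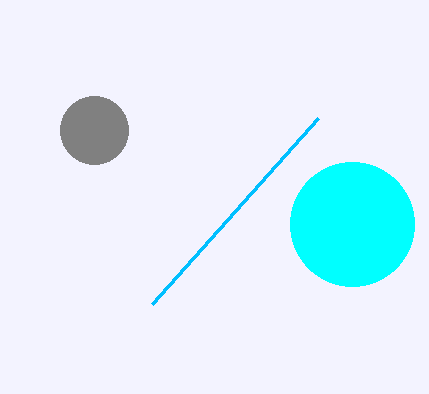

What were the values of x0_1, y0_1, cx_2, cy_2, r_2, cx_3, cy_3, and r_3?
x0_1 = 152
y0_1 = 304
cx_2 = 94
cy_2 = 130
r_2 = 34
cx_3 = 352
cy_3 = 224
r_3 = 62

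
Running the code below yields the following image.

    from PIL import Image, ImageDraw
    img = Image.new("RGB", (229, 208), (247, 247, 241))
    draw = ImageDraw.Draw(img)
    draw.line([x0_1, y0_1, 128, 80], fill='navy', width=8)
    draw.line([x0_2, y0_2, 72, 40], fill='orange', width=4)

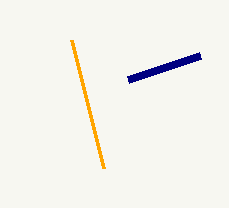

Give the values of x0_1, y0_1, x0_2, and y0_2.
x0_1 = 200, y0_1 = 56, x0_2 = 104, y0_2 = 168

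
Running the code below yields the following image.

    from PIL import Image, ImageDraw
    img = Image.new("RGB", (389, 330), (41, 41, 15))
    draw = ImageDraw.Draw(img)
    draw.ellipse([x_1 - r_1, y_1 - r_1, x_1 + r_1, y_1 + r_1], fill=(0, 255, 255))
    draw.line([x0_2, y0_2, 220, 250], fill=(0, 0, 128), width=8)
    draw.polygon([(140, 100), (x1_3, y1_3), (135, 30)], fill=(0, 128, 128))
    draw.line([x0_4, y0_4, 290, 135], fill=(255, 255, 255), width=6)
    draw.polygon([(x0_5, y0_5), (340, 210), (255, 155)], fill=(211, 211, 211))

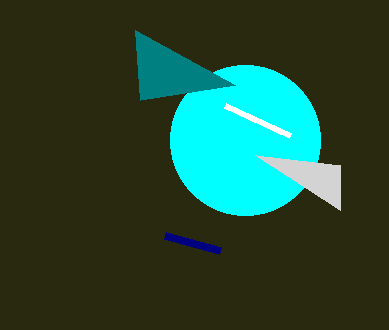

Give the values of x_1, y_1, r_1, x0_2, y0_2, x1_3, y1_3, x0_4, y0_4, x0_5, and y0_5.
x_1 = 245, y_1 = 140, r_1 = 75, x0_2 = 165, y0_2 = 235, x1_3 = 235, y1_3 = 85, x0_4 = 225, y0_4 = 105, x0_5 = 340, y0_5 = 165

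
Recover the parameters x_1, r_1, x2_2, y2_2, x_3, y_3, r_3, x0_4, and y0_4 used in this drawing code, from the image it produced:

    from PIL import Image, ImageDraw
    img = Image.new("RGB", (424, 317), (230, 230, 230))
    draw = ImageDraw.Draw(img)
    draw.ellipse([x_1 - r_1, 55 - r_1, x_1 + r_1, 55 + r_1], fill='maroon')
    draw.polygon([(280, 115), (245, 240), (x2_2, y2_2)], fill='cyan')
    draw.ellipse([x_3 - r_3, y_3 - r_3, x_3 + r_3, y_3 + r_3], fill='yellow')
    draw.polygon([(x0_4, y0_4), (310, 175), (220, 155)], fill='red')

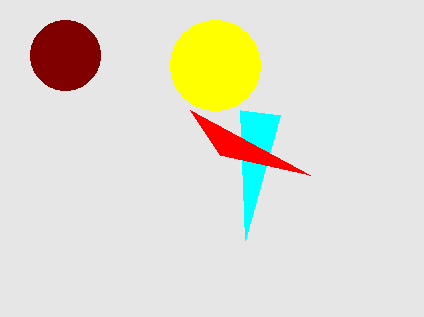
x_1 = 65, r_1 = 35, x2_2 = 240, y2_2 = 110, x_3 = 215, y_3 = 65, r_3 = 45, x0_4 = 190, y0_4 = 110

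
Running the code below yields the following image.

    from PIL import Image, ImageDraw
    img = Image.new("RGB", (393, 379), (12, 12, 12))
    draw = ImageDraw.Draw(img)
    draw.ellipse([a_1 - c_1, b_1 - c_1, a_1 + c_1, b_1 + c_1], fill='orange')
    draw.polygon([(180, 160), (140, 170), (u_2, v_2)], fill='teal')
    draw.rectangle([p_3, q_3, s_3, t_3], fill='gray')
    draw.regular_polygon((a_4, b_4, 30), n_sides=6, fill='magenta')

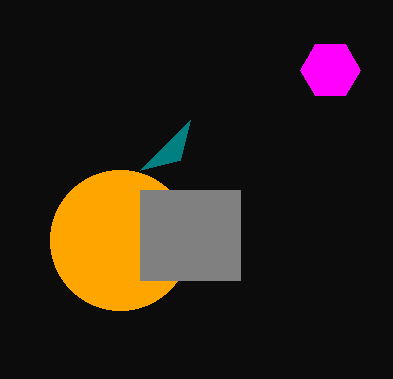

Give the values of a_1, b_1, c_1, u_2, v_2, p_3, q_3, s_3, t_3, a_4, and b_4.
a_1 = 120; b_1 = 240; c_1 = 70; u_2 = 190; v_2 = 120; p_3 = 140; q_3 = 190; s_3 = 240; t_3 = 280; a_4 = 330; b_4 = 70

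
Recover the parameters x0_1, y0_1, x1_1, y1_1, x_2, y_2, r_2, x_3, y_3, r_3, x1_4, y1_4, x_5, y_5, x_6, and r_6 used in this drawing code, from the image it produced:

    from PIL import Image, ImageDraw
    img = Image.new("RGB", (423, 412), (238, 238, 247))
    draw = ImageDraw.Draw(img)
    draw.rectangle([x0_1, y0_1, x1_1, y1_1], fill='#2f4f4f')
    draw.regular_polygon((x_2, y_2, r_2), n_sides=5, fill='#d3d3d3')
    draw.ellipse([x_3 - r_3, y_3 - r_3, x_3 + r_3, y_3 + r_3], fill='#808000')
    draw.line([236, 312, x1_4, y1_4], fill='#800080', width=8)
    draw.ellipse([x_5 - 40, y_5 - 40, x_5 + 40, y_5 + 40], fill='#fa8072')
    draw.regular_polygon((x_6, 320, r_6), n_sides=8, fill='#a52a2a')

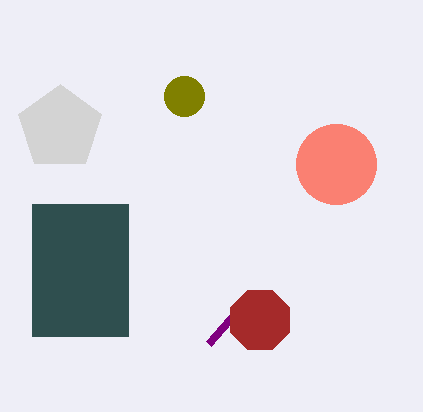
x0_1 = 32; y0_1 = 204; x1_1 = 128; y1_1 = 336; x_2 = 60; y_2 = 128; r_2 = 44; x_3 = 184; y_3 = 96; r_3 = 20; x1_4 = 208; y1_4 = 344; x_5 = 336; y_5 = 164; x_6 = 260; r_6 = 32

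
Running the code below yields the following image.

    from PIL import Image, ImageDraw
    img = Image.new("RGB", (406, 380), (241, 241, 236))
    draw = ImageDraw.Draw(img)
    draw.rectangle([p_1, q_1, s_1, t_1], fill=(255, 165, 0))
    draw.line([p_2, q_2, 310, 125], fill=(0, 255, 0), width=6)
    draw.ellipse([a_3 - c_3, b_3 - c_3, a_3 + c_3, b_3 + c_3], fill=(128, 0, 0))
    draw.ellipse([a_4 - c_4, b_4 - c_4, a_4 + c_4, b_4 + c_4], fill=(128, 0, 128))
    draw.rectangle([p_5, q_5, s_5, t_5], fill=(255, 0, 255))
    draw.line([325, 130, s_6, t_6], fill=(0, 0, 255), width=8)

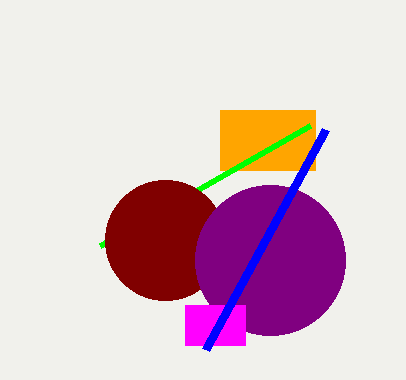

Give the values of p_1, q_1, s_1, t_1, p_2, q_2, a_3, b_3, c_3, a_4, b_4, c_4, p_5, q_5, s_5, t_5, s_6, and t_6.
p_1 = 220, q_1 = 110, s_1 = 315, t_1 = 170, p_2 = 100, q_2 = 245, a_3 = 165, b_3 = 240, c_3 = 60, a_4 = 270, b_4 = 260, c_4 = 75, p_5 = 185, q_5 = 305, s_5 = 245, t_5 = 345, s_6 = 205, t_6 = 350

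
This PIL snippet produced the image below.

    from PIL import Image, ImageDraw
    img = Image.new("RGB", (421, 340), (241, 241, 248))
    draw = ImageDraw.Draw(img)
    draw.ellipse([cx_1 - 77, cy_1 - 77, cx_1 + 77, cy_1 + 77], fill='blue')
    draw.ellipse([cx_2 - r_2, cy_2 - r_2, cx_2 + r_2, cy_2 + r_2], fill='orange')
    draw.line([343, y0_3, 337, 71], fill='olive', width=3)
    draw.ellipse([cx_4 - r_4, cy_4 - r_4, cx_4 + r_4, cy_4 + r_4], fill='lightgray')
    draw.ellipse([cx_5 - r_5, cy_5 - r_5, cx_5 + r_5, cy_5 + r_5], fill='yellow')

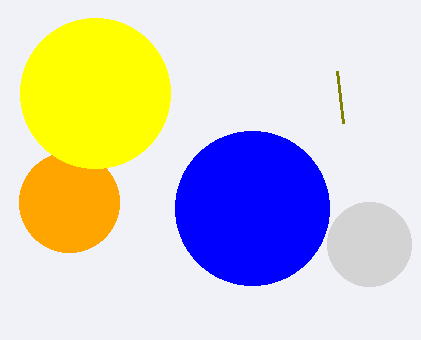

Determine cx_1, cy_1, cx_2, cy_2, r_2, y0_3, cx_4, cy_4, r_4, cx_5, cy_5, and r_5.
cx_1 = 252, cy_1 = 208, cx_2 = 69, cy_2 = 202, r_2 = 50, y0_3 = 123, cx_4 = 369, cy_4 = 244, r_4 = 42, cx_5 = 95, cy_5 = 93, r_5 = 75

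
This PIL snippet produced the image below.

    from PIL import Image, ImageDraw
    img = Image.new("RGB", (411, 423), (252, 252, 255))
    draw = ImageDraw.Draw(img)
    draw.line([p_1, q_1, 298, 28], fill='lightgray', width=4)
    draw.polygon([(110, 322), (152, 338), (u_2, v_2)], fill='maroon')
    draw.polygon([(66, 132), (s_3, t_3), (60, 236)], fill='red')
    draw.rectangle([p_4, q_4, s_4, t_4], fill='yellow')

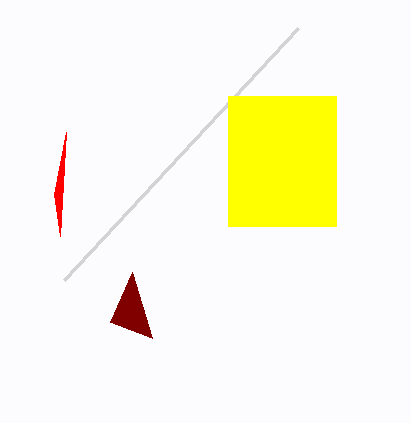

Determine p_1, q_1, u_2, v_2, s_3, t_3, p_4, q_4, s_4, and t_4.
p_1 = 64; q_1 = 280; u_2 = 132; v_2 = 272; s_3 = 54; t_3 = 194; p_4 = 228; q_4 = 96; s_4 = 336; t_4 = 226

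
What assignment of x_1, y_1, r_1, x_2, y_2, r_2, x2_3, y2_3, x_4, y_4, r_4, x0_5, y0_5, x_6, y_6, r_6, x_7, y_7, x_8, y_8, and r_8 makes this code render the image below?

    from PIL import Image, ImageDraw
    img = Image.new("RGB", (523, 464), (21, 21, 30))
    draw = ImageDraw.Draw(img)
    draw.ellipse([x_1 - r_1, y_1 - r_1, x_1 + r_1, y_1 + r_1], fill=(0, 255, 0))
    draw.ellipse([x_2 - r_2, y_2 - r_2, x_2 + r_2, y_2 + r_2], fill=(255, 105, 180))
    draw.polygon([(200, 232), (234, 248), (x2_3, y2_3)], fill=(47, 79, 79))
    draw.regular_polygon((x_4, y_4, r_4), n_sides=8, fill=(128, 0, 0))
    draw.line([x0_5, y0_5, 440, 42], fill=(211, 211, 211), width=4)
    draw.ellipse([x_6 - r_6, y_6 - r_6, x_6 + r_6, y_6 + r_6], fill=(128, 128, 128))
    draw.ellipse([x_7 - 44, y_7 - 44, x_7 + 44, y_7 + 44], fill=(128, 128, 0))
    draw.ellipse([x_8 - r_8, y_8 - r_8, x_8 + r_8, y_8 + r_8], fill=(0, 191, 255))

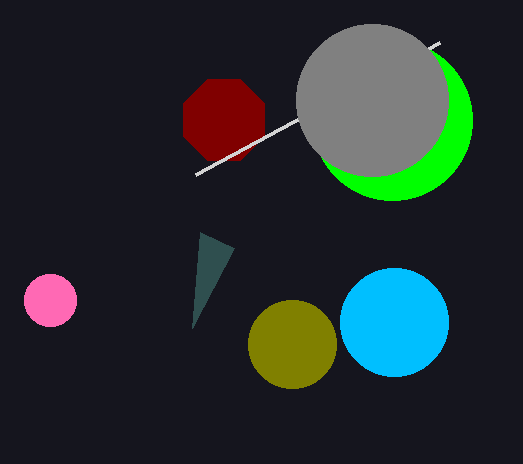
x_1 = 392, y_1 = 120, r_1 = 80, x_2 = 50, y_2 = 300, r_2 = 26, x2_3 = 192, y2_3 = 328, x_4 = 224, y_4 = 120, r_4 = 44, x0_5 = 196, y0_5 = 174, x_6 = 372, y_6 = 100, r_6 = 76, x_7 = 292, y_7 = 344, x_8 = 394, y_8 = 322, r_8 = 54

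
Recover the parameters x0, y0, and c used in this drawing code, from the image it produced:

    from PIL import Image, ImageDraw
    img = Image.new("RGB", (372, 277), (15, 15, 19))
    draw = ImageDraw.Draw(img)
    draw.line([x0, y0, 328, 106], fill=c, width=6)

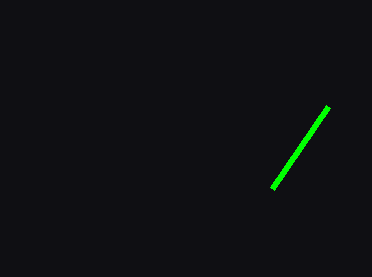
x0 = 272; y0 = 188; c = 'lime'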